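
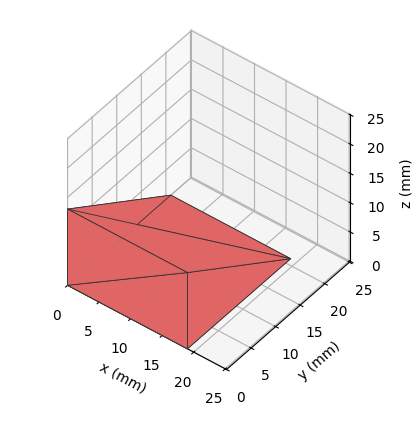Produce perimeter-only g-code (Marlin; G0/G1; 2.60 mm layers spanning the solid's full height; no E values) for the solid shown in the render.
Reading the render: the shape is a wedge (ramp): 19 × 21 mm base, rising to 13 mm along the y=0 edge and sloping linearly to z=0 at y=21 (dimensions read to the nearest mm from the axis ticks). For the g-code, the solid's height is divided into equal slices at the stated Δz and each level perimeter traced with G1 moves after a G0 lift.

; perimeter-only toolpath
G21 ; units = mm
G90 ; absolute positioning
G28 ; home
; layer 1
G0 Z2.60
G0 X0.00 Y0.00
G1 X19.00 Y0.00
G1 X19.00 Y16.80
G1 X0.00 Y16.80
G1 X0.00 Y0.00
; layer 2
G0 Z5.20
G0 X0.00 Y0.00
G1 X19.00 Y0.00
G1 X19.00 Y12.60
G1 X0.00 Y12.60
G1 X0.00 Y0.00
; layer 3
G0 Z7.80
G0 X0.00 Y0.00
G1 X19.00 Y0.00
G1 X19.00 Y8.40
G1 X0.00 Y8.40
G1 X0.00 Y0.00
; layer 4
G0 Z10.40
G0 X0.00 Y0.00
G1 X19.00 Y0.00
G1 X19.00 Y4.20
G1 X0.00 Y4.20
G1 X0.00 Y0.00
M2 ; end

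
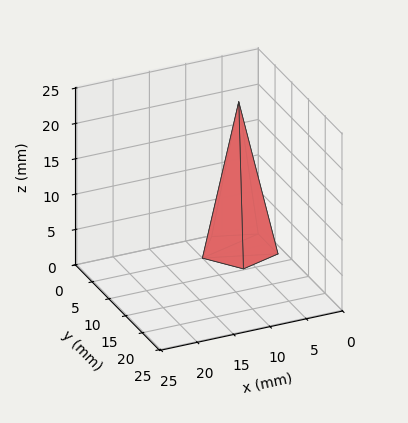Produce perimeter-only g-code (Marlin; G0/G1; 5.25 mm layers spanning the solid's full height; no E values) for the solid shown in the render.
Reading the render: the shape is a regular 5-sided pyramid, base circumscribed radius ≈ 5 mm, apex at z ≈ 21 mm (dimensions read to the nearest mm from the axis ticks). For the g-code, the solid's height is divided into equal slices at the stated Δz and each level perimeter traced with G1 moves after a G0 lift.

; perimeter-only toolpath
G21 ; units = mm
G90 ; absolute positioning
G28 ; home
; layer 1
G0 Z5.25
G0 X8.75 Y5.00
G1 X6.16 Y8.57
G1 X1.96 Y7.21
G1 X1.96 Y2.79
G1 X6.16 Y1.43
G1 X8.75 Y5.00
; layer 2
G0 Z10.50
G0 X7.50 Y5.00
G1 X5.78 Y7.38
G1 X2.98 Y6.47
G1 X2.98 Y3.53
G1 X5.78 Y2.62
G1 X7.50 Y5.00
; layer 3
G0 Z15.75
G0 X6.25 Y5.00
G1 X5.39 Y6.19
G1 X3.99 Y5.74
G1 X3.99 Y4.26
G1 X5.39 Y3.81
G1 X6.25 Y5.00
M2 ; end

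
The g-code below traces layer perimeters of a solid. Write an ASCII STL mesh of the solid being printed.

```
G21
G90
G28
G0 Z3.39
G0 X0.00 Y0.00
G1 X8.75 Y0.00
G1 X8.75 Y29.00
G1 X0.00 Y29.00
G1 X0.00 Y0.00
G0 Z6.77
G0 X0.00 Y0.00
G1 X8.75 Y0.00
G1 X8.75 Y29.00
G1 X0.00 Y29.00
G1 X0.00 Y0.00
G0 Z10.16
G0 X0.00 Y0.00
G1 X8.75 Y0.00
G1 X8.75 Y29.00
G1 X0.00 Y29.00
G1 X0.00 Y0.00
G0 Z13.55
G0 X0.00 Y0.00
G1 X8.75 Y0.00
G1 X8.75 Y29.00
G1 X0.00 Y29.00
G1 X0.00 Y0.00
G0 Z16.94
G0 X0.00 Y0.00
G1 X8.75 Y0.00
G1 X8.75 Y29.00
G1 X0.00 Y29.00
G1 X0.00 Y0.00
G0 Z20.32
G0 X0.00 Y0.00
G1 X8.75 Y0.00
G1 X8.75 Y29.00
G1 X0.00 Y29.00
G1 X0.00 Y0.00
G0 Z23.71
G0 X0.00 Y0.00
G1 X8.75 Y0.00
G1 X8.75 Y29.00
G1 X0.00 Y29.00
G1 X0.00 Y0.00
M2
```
solid part
  facet normal 0.0000 0.0000 -1.0000
    outer loop
      vertex 8.75 29.00 0.00
      vertex 8.75 0.00 0.00
      vertex 0.00 0.00 0.00
    endloop
  endfacet
  facet normal 0.0000 0.0000 -1.0000
    outer loop
      vertex 0.00 29.00 0.00
      vertex 8.75 29.00 0.00
      vertex 0.00 0.00 0.00
    endloop
  endfacet
  facet normal 0.0000 0.0000 1.0000
    outer loop
      vertex 0.00 0.00 23.71
      vertex 8.75 0.00 23.71
      vertex 8.75 29.00 23.71
    endloop
  endfacet
  facet normal 0.0000 0.0000 1.0000
    outer loop
      vertex 0.00 0.00 23.71
      vertex 8.75 29.00 23.71
      vertex 0.00 29.00 23.71
    endloop
  endfacet
  facet normal 0.0000 -1.0000 0.0000
    outer loop
      vertex 0.00 0.00 0.00
      vertex 8.75 0.00 0.00
      vertex 8.75 0.00 23.71
    endloop
  endfacet
  facet normal 0.0000 -1.0000 0.0000
    outer loop
      vertex 0.00 0.00 0.00
      vertex 8.75 0.00 23.71
      vertex 0.00 0.00 23.71
    endloop
  endfacet
  facet normal 0.0000 1.0000 0.0000
    outer loop
      vertex 8.75 29.00 23.71
      vertex 8.75 29.00 0.00
      vertex 0.00 29.00 0.00
    endloop
  endfacet
  facet normal 0.0000 1.0000 0.0000
    outer loop
      vertex 0.00 29.00 23.71
      vertex 8.75 29.00 23.71
      vertex 0.00 29.00 0.00
    endloop
  endfacet
  facet normal -1.0000 0.0000 0.0000
    outer loop
      vertex 0.00 29.00 23.71
      vertex 0.00 29.00 0.00
      vertex 0.00 0.00 0.00
    endloop
  endfacet
  facet normal -1.0000 0.0000 0.0000
    outer loop
      vertex 0.00 0.00 23.71
      vertex 0.00 29.00 23.71
      vertex 0.00 0.00 0.00
    endloop
  endfacet
  facet normal 1.0000 0.0000 0.0000
    outer loop
      vertex 8.75 0.00 0.00
      vertex 8.75 29.00 0.00
      vertex 8.75 29.00 23.71
    endloop
  endfacet
  facet normal 1.0000 0.0000 0.0000
    outer loop
      vertex 8.75 0.00 0.00
      vertex 8.75 29.00 23.71
      vertex 8.75 0.00 23.71
    endloop
  endfacet
endsolid part

The G0 Z moves step by Δz≈3.39 mm. Every layer's G1 loop is the same polygon, so the solid is a straight extrusion of it from z=0 to z≈23.7. Closing with flat bottom and top caps and triangulating gives 12 facets — a rectangular box, roughly 8.75 × 29 mm footprint and 23.7 mm tall.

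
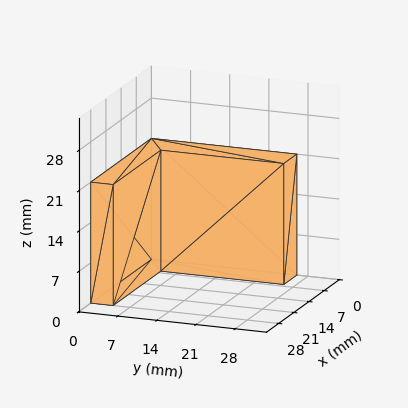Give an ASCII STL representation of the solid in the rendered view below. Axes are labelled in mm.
Reading the render: the shape is an L-shaped prism: outer 28 × 26 mm, arm thicknesses ≈ 4 mm (horizontal) and 6 mm (vertical), extruded 21 mm in z (dimensions read to the nearest mm from the axis ticks). For the STL, each face is triangulated and given an outward normal.

solid part
  facet normal 0.0000 0.0000 -1.0000
    outer loop
      vertex 28.0 4.0 0.0
      vertex 28.0 0.0 0.0
      vertex 0.0 0.0 0.0
    endloop
  endfacet
  facet normal 0.0000 0.0000 -1.0000
    outer loop
      vertex 6.0 4.0 0.0
      vertex 28.0 4.0 0.0
      vertex 0.0 0.0 0.0
    endloop
  endfacet
  facet normal 0.0000 0.0000 -1.0000
    outer loop
      vertex 6.0 26.0 0.0
      vertex 6.0 4.0 0.0
      vertex 0.0 0.0 0.0
    endloop
  endfacet
  facet normal 0.0000 0.0000 -1.0000
    outer loop
      vertex 0.0 26.0 0.0
      vertex 6.0 26.0 0.0
      vertex 0.0 0.0 0.0
    endloop
  endfacet
  facet normal 0.0000 0.0000 1.0000
    outer loop
      vertex 0.0 0.0 21.0
      vertex 28.0 0.0 21.0
      vertex 28.0 4.0 21.0
    endloop
  endfacet
  facet normal 0.0000 0.0000 1.0000
    outer loop
      vertex 0.0 0.0 21.0
      vertex 28.0 4.0 21.0
      vertex 6.0 4.0 21.0
    endloop
  endfacet
  facet normal 0.0000 0.0000 1.0000
    outer loop
      vertex 0.0 0.0 21.0
      vertex 6.0 4.0 21.0
      vertex 6.0 26.0 21.0
    endloop
  endfacet
  facet normal 0.0000 0.0000 1.0000
    outer loop
      vertex 0.0 0.0 21.0
      vertex 6.0 26.0 21.0
      vertex 0.0 26.0 21.0
    endloop
  endfacet
  facet normal 0.0000 -1.0000 0.0000
    outer loop
      vertex 0.0 0.0 0.0
      vertex 28.0 0.0 0.0
      vertex 28.0 0.0 21.0
    endloop
  endfacet
  facet normal 0.0000 -1.0000 0.0000
    outer loop
      vertex 0.0 0.0 0.0
      vertex 28.0 0.0 21.0
      vertex 0.0 0.0 21.0
    endloop
  endfacet
  facet normal 1.0000 0.0000 0.0000
    outer loop
      vertex 28.0 0.0 0.0
      vertex 28.0 4.0 0.0
      vertex 28.0 4.0 21.0
    endloop
  endfacet
  facet normal 1.0000 0.0000 0.0000
    outer loop
      vertex 28.0 0.0 0.0
      vertex 28.0 4.0 21.0
      vertex 28.0 0.0 21.0
    endloop
  endfacet
  facet normal 0.0000 1.0000 0.0000
    outer loop
      vertex 28.0 4.0 0.0
      vertex 6.0 4.0 0.0
      vertex 6.0 4.0 21.0
    endloop
  endfacet
  facet normal 0.0000 1.0000 0.0000
    outer loop
      vertex 28.0 4.0 0.0
      vertex 6.0 4.0 21.0
      vertex 28.0 4.0 21.0
    endloop
  endfacet
  facet normal 1.0000 0.0000 0.0000
    outer loop
      vertex 6.0 4.0 0.0
      vertex 6.0 26.0 0.0
      vertex 6.0 26.0 21.0
    endloop
  endfacet
  facet normal 1.0000 0.0000 0.0000
    outer loop
      vertex 6.0 4.0 0.0
      vertex 6.0 26.0 21.0
      vertex 6.0 4.0 21.0
    endloop
  endfacet
  facet normal 0.0000 1.0000 0.0000
    outer loop
      vertex 6.0 26.0 0.0
      vertex 0.0 26.0 0.0
      vertex 0.0 26.0 21.0
    endloop
  endfacet
  facet normal 0.0000 1.0000 0.0000
    outer loop
      vertex 6.0 26.0 0.0
      vertex 0.0 26.0 21.0
      vertex 6.0 26.0 21.0
    endloop
  endfacet
  facet normal -1.0000 0.0000 0.0000
    outer loop
      vertex 0.0 26.0 0.0
      vertex 0.0 0.0 0.0
      vertex 0.0 0.0 21.0
    endloop
  endfacet
  facet normal -1.0000 0.0000 0.0000
    outer loop
      vertex 0.0 26.0 0.0
      vertex 0.0 0.0 21.0
      vertex 0.0 26.0 21.0
    endloop
  endfacet
endsolid part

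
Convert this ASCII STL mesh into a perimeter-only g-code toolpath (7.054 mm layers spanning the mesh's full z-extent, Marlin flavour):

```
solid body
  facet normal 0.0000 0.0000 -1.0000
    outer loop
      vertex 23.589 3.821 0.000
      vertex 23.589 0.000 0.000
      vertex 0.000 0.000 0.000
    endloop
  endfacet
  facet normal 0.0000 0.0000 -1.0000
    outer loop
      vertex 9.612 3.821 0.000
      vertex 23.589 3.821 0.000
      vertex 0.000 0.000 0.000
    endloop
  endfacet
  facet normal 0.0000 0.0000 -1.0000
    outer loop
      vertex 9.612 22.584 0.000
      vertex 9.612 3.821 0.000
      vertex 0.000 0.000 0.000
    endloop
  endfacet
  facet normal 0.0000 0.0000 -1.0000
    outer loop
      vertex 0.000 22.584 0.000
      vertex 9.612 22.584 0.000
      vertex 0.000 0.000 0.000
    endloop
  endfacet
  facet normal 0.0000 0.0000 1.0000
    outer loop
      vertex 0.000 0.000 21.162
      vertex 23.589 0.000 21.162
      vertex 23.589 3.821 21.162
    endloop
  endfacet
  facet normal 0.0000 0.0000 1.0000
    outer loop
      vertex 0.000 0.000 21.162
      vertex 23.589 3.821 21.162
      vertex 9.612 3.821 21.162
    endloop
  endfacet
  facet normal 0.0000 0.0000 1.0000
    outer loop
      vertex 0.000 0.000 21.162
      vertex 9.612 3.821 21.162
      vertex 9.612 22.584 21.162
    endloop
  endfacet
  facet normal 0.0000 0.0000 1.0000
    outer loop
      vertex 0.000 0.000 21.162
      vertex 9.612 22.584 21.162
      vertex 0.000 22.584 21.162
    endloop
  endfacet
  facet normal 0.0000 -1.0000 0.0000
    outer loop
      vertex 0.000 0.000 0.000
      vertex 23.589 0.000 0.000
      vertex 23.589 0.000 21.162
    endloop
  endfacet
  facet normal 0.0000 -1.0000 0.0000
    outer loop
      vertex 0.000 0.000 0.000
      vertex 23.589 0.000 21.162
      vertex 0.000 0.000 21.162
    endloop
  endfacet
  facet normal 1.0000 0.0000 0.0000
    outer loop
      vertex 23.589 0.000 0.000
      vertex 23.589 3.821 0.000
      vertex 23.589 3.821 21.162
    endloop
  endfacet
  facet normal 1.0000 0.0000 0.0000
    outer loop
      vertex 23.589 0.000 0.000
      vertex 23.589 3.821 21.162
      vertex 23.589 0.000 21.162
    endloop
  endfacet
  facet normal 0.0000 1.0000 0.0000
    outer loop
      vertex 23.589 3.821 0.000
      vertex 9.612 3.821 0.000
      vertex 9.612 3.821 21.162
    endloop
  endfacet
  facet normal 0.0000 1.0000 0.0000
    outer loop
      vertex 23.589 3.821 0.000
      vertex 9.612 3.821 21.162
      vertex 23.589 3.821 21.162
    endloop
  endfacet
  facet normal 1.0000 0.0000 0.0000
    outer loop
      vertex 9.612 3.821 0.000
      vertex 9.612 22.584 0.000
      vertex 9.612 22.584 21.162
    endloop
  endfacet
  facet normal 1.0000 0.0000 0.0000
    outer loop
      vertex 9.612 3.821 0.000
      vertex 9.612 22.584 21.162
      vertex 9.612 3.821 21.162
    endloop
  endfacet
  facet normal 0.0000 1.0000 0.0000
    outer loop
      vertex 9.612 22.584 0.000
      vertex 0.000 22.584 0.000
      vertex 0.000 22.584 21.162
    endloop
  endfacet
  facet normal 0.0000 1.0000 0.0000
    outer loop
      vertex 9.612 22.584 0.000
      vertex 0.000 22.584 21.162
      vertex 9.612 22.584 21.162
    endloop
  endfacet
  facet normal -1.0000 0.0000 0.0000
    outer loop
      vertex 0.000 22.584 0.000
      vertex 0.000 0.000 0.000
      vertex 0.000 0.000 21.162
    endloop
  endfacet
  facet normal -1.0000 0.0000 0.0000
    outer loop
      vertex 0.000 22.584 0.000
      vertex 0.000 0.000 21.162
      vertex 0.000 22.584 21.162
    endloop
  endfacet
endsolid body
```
; perimeter-only toolpath
G21 ; units = mm
G90 ; absolute positioning
G28 ; home
; layer 1
G0 Z7.054
G0 X0.000 Y0.000
G1 X23.589 Y0.000
G1 X23.589 Y3.821
G1 X9.612 Y3.821
G1 X9.612 Y22.584
G1 X0.000 Y22.584
G1 X0.000 Y0.000
; layer 2
G0 Z14.108
G0 X0.000 Y0.000
G1 X23.589 Y0.000
G1 X23.589 Y3.821
G1 X9.612 Y3.821
G1 X9.612 Y22.584
G1 X0.000 Y22.584
G1 X0.000 Y0.000
; layer 3
G0 Z21.162
G0 X0.000 Y0.000
G1 X23.589 Y0.000
G1 X23.589 Y3.821
G1 X9.612 Y3.821
G1 X9.612 Y22.584
G1 X0.000 Y22.584
G1 X0.000 Y0.000
M2 ; end

The solid is an L-shaped prism: outer 23.6 × 22.6 mm, arm thicknesses ≈ 3.82 mm (horizontal) and 9.61 mm (vertical), extruded 21.2 mm in z. Slicing at Δz = 7.054 mm — 3 equal slices spanning the solid's height, so layer i sits at z = i·h/3 — gives 3 non-empty perimeters. Each is a 6-segment closed polygon; G0 lifts to the layer z and rapids to the start vertex, then G1 traces the edges.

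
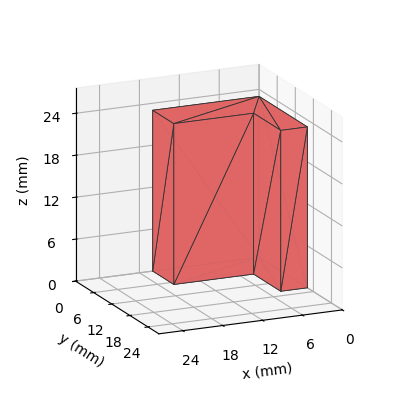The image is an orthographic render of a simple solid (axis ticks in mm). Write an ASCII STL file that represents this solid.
Reading the render: the shape is an L-shaped prism: outer 16 × 16 mm, arm thicknesses ≈ 7 mm (horizontal) and 4 mm (vertical), extruded 23 mm in z (dimensions read to the nearest mm from the axis ticks). For the STL, each face is triangulated and given an outward normal.

solid part
  facet normal 0.0000 0.0000 -1.0000
    outer loop
      vertex 16.000 7.000 0.000
      vertex 16.000 0.000 0.000
      vertex 0.000 0.000 0.000
    endloop
  endfacet
  facet normal 0.0000 0.0000 -1.0000
    outer loop
      vertex 4.000 7.000 0.000
      vertex 16.000 7.000 0.000
      vertex 0.000 0.000 0.000
    endloop
  endfacet
  facet normal 0.0000 0.0000 -1.0000
    outer loop
      vertex 4.000 16.000 0.000
      vertex 4.000 7.000 0.000
      vertex 0.000 0.000 0.000
    endloop
  endfacet
  facet normal 0.0000 0.0000 -1.0000
    outer loop
      vertex 0.000 16.000 0.000
      vertex 4.000 16.000 0.000
      vertex 0.000 0.000 0.000
    endloop
  endfacet
  facet normal 0.0000 0.0000 1.0000
    outer loop
      vertex 0.000 0.000 23.000
      vertex 16.000 0.000 23.000
      vertex 16.000 7.000 23.000
    endloop
  endfacet
  facet normal 0.0000 0.0000 1.0000
    outer loop
      vertex 0.000 0.000 23.000
      vertex 16.000 7.000 23.000
      vertex 4.000 7.000 23.000
    endloop
  endfacet
  facet normal 0.0000 0.0000 1.0000
    outer loop
      vertex 0.000 0.000 23.000
      vertex 4.000 7.000 23.000
      vertex 4.000 16.000 23.000
    endloop
  endfacet
  facet normal 0.0000 0.0000 1.0000
    outer loop
      vertex 0.000 0.000 23.000
      vertex 4.000 16.000 23.000
      vertex 0.000 16.000 23.000
    endloop
  endfacet
  facet normal 0.0000 -1.0000 0.0000
    outer loop
      vertex 0.000 0.000 0.000
      vertex 16.000 0.000 0.000
      vertex 16.000 0.000 23.000
    endloop
  endfacet
  facet normal 0.0000 -1.0000 0.0000
    outer loop
      vertex 0.000 0.000 0.000
      vertex 16.000 0.000 23.000
      vertex 0.000 0.000 23.000
    endloop
  endfacet
  facet normal 1.0000 0.0000 0.0000
    outer loop
      vertex 16.000 0.000 0.000
      vertex 16.000 7.000 0.000
      vertex 16.000 7.000 23.000
    endloop
  endfacet
  facet normal 1.0000 0.0000 0.0000
    outer loop
      vertex 16.000 0.000 0.000
      vertex 16.000 7.000 23.000
      vertex 16.000 0.000 23.000
    endloop
  endfacet
  facet normal 0.0000 1.0000 0.0000
    outer loop
      vertex 16.000 7.000 0.000
      vertex 4.000 7.000 0.000
      vertex 4.000 7.000 23.000
    endloop
  endfacet
  facet normal 0.0000 1.0000 0.0000
    outer loop
      vertex 16.000 7.000 0.000
      vertex 4.000 7.000 23.000
      vertex 16.000 7.000 23.000
    endloop
  endfacet
  facet normal 1.0000 0.0000 0.0000
    outer loop
      vertex 4.000 7.000 0.000
      vertex 4.000 16.000 0.000
      vertex 4.000 16.000 23.000
    endloop
  endfacet
  facet normal 1.0000 0.0000 0.0000
    outer loop
      vertex 4.000 7.000 0.000
      vertex 4.000 16.000 23.000
      vertex 4.000 7.000 23.000
    endloop
  endfacet
  facet normal 0.0000 1.0000 0.0000
    outer loop
      vertex 4.000 16.000 0.000
      vertex 0.000 16.000 0.000
      vertex 0.000 16.000 23.000
    endloop
  endfacet
  facet normal 0.0000 1.0000 0.0000
    outer loop
      vertex 4.000 16.000 0.000
      vertex 0.000 16.000 23.000
      vertex 4.000 16.000 23.000
    endloop
  endfacet
  facet normal -1.0000 0.0000 0.0000
    outer loop
      vertex 0.000 16.000 0.000
      vertex 0.000 0.000 0.000
      vertex 0.000 0.000 23.000
    endloop
  endfacet
  facet normal -1.0000 0.0000 0.0000
    outer loop
      vertex 0.000 16.000 0.000
      vertex 0.000 0.000 23.000
      vertex 0.000 16.000 23.000
    endloop
  endfacet
endsolid part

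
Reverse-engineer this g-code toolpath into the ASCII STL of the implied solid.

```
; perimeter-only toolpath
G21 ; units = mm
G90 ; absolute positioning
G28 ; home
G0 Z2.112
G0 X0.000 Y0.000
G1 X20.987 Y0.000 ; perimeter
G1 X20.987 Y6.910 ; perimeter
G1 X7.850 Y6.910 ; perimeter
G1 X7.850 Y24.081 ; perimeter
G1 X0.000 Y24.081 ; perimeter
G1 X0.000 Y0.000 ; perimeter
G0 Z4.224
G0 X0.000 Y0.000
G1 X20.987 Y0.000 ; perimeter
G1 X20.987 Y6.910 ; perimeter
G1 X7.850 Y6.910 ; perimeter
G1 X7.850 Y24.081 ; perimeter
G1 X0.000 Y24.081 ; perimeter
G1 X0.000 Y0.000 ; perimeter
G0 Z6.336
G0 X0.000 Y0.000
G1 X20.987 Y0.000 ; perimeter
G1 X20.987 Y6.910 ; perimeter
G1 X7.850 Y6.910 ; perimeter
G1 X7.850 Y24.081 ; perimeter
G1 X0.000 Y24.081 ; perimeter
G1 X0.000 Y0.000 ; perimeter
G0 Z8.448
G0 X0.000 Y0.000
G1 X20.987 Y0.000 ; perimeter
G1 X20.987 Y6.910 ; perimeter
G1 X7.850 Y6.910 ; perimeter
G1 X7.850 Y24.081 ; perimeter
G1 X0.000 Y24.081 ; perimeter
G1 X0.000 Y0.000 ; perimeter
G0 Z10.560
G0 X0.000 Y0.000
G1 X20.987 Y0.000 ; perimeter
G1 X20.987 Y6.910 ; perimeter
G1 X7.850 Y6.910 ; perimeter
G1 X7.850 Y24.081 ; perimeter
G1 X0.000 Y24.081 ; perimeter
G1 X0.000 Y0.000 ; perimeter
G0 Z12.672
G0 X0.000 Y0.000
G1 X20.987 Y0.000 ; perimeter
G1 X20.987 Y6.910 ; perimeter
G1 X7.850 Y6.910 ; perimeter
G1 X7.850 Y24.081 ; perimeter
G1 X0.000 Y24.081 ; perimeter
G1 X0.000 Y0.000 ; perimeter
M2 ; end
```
solid part
  facet normal 0.0000 0.0000 -1.0000
    outer loop
      vertex 20.987 6.910 0.000
      vertex 20.987 0.000 0.000
      vertex 0.000 0.000 0.000
    endloop
  endfacet
  facet normal 0.0000 0.0000 -1.0000
    outer loop
      vertex 7.850 6.910 0.000
      vertex 20.987 6.910 0.000
      vertex 0.000 0.000 0.000
    endloop
  endfacet
  facet normal 0.0000 0.0000 -1.0000
    outer loop
      vertex 7.850 24.081 0.000
      vertex 7.850 6.910 0.000
      vertex 0.000 0.000 0.000
    endloop
  endfacet
  facet normal 0.0000 0.0000 -1.0000
    outer loop
      vertex 0.000 24.081 0.000
      vertex 7.850 24.081 0.000
      vertex 0.000 0.000 0.000
    endloop
  endfacet
  facet normal 0.0000 0.0000 1.0000
    outer loop
      vertex 0.000 0.000 12.672
      vertex 20.987 0.000 12.672
      vertex 20.987 6.910 12.672
    endloop
  endfacet
  facet normal 0.0000 0.0000 1.0000
    outer loop
      vertex 0.000 0.000 12.672
      vertex 20.987 6.910 12.672
      vertex 7.850 6.910 12.672
    endloop
  endfacet
  facet normal 0.0000 0.0000 1.0000
    outer loop
      vertex 0.000 0.000 12.672
      vertex 7.850 6.910 12.672
      vertex 7.850 24.081 12.672
    endloop
  endfacet
  facet normal 0.0000 0.0000 1.0000
    outer loop
      vertex 0.000 0.000 12.672
      vertex 7.850 24.081 12.672
      vertex 0.000 24.081 12.672
    endloop
  endfacet
  facet normal 0.0000 -1.0000 0.0000
    outer loop
      vertex 0.000 0.000 0.000
      vertex 20.987 0.000 0.000
      vertex 20.987 0.000 12.672
    endloop
  endfacet
  facet normal 0.0000 -1.0000 0.0000
    outer loop
      vertex 0.000 0.000 0.000
      vertex 20.987 0.000 12.672
      vertex 0.000 0.000 12.672
    endloop
  endfacet
  facet normal 1.0000 0.0000 0.0000
    outer loop
      vertex 20.987 0.000 0.000
      vertex 20.987 6.910 0.000
      vertex 20.987 6.910 12.672
    endloop
  endfacet
  facet normal 1.0000 0.0000 0.0000
    outer loop
      vertex 20.987 0.000 0.000
      vertex 20.987 6.910 12.672
      vertex 20.987 0.000 12.672
    endloop
  endfacet
  facet normal 0.0000 1.0000 0.0000
    outer loop
      vertex 20.987 6.910 0.000
      vertex 7.850 6.910 0.000
      vertex 7.850 6.910 12.672
    endloop
  endfacet
  facet normal 0.0000 1.0000 0.0000
    outer loop
      vertex 20.987 6.910 0.000
      vertex 7.850 6.910 12.672
      vertex 20.987 6.910 12.672
    endloop
  endfacet
  facet normal 1.0000 0.0000 0.0000
    outer loop
      vertex 7.850 6.910 0.000
      vertex 7.850 24.081 0.000
      vertex 7.850 24.081 12.672
    endloop
  endfacet
  facet normal 1.0000 0.0000 0.0000
    outer loop
      vertex 7.850 6.910 0.000
      vertex 7.850 24.081 12.672
      vertex 7.850 6.910 12.672
    endloop
  endfacet
  facet normal 0.0000 1.0000 0.0000
    outer loop
      vertex 7.850 24.081 0.000
      vertex 0.000 24.081 0.000
      vertex 0.000 24.081 12.672
    endloop
  endfacet
  facet normal 0.0000 1.0000 0.0000
    outer loop
      vertex 7.850 24.081 0.000
      vertex 0.000 24.081 12.672
      vertex 7.850 24.081 12.672
    endloop
  endfacet
  facet normal -1.0000 0.0000 0.0000
    outer loop
      vertex 0.000 24.081 0.000
      vertex 0.000 0.000 0.000
      vertex 0.000 0.000 12.672
    endloop
  endfacet
  facet normal -1.0000 0.0000 0.0000
    outer loop
      vertex 0.000 24.081 0.000
      vertex 0.000 0.000 12.672
      vertex 0.000 24.081 12.672
    endloop
  endfacet
endsolid part

The G0 Z moves step by Δz≈2.112 mm. Every layer's G1 loop is the same polygon, so the solid is a straight extrusion of it from z=0 to z≈12.7. Closing with flat bottom and top caps and triangulating gives 20 facets — an L-shaped prism: outer 21 × 24.1 mm, arm thicknesses ≈ 6.91 mm (horizontal) and 7.85 mm (vertical), extruded 12.7 mm in z.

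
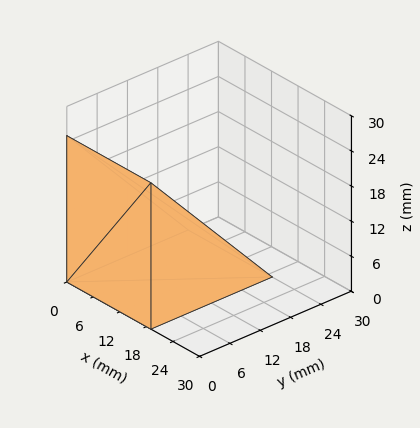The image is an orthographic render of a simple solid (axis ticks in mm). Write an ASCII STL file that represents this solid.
Reading the render: the shape is a wedge (ramp): 19 × 24 mm base, rising to 25 mm along the y=0 edge and sloping linearly to z=0 at y=24 (dimensions read to the nearest mm from the axis ticks). For the STL, each face is triangulated and given an outward normal.

solid part
  facet normal 0.0000 0.0000 -1.0000
    outer loop
      vertex 19.0 24.0 0.0
      vertex 19.0 0.0 0.0
      vertex 0.0 0.0 0.0
    endloop
  endfacet
  facet normal 0.0000 0.0000 -1.0000
    outer loop
      vertex 0.0 24.0 0.0
      vertex 19.0 24.0 0.0
      vertex 0.0 0.0 0.0
    endloop
  endfacet
  facet normal 0.0000 -1.0000 0.0000
    outer loop
      vertex 0.0 0.0 0.0
      vertex 19.0 0.0 0.0
      vertex 19.0 0.0 25.0
    endloop
  endfacet
  facet normal 0.0000 -1.0000 0.0000
    outer loop
      vertex 0.0 0.0 0.0
      vertex 19.0 0.0 25.0
      vertex 0.0 0.0 25.0
    endloop
  endfacet
  facet normal 0.0000 0.7214 0.6925
    outer loop
      vertex 0.0 0.0 25.0
      vertex 19.0 0.0 25.0
      vertex 19.0 24.0 0.0
    endloop
  endfacet
  facet normal 0.0000 0.7214 0.6925
    outer loop
      vertex 0.0 0.0 25.0
      vertex 19.0 24.0 0.0
      vertex 0.0 24.0 0.0
    endloop
  endfacet
  facet normal -1.0000 0.0000 0.0000
    outer loop
      vertex 0.0 0.0 25.0
      vertex 0.0 24.0 0.0
      vertex 0.0 0.0 0.0
    endloop
  endfacet
  facet normal 1.0000 0.0000 0.0000
    outer loop
      vertex 19.0 0.0 0.0
      vertex 19.0 24.0 0.0
      vertex 19.0 0.0 25.0
    endloop
  endfacet
endsolid part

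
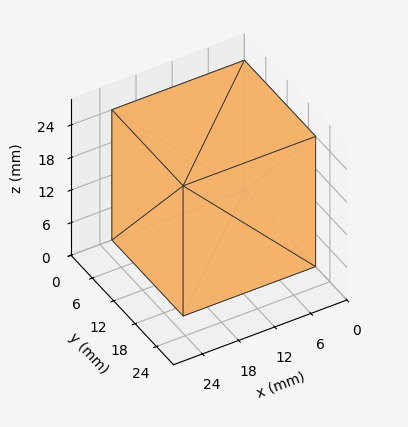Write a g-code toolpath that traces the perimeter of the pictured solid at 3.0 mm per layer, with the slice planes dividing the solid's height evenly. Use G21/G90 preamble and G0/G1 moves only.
Reading the render: the shape is a rectangular box, roughly 22 × 20 mm footprint and 24 mm tall (dimensions read to the nearest mm from the axis ticks). For the g-code, the solid's height is divided into equal slices at the stated Δz and each level perimeter traced with G1 moves after a G0 lift.

; perimeter-only toolpath
G21 ; units = mm
G90 ; absolute positioning
G28 ; home
; layer 1
G0 Z3.0
G0 X0.0 Y0.0
G1 X22.0 Y0.0
G1 X22.0 Y20.0
G1 X0.0 Y20.0
G1 X0.0 Y0.0
; layer 2
G0 Z6.0
G0 X0.0 Y0.0
G1 X22.0 Y0.0
G1 X22.0 Y20.0
G1 X0.0 Y20.0
G1 X0.0 Y0.0
; layer 3
G0 Z9.0
G0 X0.0 Y0.0
G1 X22.0 Y0.0
G1 X22.0 Y20.0
G1 X0.0 Y20.0
G1 X0.0 Y0.0
; layer 4
G0 Z12.0
G0 X0.0 Y0.0
G1 X22.0 Y0.0
G1 X22.0 Y20.0
G1 X0.0 Y20.0
G1 X0.0 Y0.0
; layer 5
G0 Z15.0
G0 X0.0 Y0.0
G1 X22.0 Y0.0
G1 X22.0 Y20.0
G1 X0.0 Y20.0
G1 X0.0 Y0.0
; layer 6
G0 Z18.0
G0 X0.0 Y0.0
G1 X22.0 Y0.0
G1 X22.0 Y20.0
G1 X0.0 Y20.0
G1 X0.0 Y0.0
; layer 7
G0 Z21.0
G0 X0.0 Y0.0
G1 X22.0 Y0.0
G1 X22.0 Y20.0
G1 X0.0 Y20.0
G1 X0.0 Y0.0
; layer 8
G0 Z24.0
G0 X0.0 Y0.0
G1 X22.0 Y0.0
G1 X22.0 Y20.0
G1 X0.0 Y20.0
G1 X0.0 Y0.0
M2 ; end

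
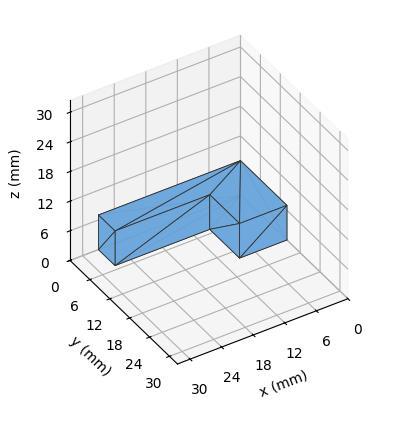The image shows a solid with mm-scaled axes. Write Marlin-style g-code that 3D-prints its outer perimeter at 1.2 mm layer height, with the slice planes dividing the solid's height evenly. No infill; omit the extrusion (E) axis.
Reading the render: the shape is an L-shaped prism: outer 27 × 14 mm, arm thicknesses ≈ 5 mm (horizontal) and 9 mm (vertical), extruded 7 mm in z (dimensions read to the nearest mm from the axis ticks). For the g-code, the solid's height is divided into equal slices at the stated Δz and each level perimeter traced with G1 moves after a G0 lift.

; perimeter-only toolpath
G21 ; units = mm
G90 ; absolute positioning
G28 ; home
; layer 1
G0 Z1.2
G0 X0.0 Y0.0
G1 X27.0 Y0.0
G1 X27.0 Y5.0
G1 X9.0 Y5.0
G1 X9.0 Y14.0
G1 X0.0 Y14.0
G1 X0.0 Y0.0
; layer 2
G0 Z2.3
G0 X0.0 Y0.0
G1 X27.0 Y0.0
G1 X27.0 Y5.0
G1 X9.0 Y5.0
G1 X9.0 Y14.0
G1 X0.0 Y14.0
G1 X0.0 Y0.0
; layer 3
G0 Z3.5
G0 X0.0 Y0.0
G1 X27.0 Y0.0
G1 X27.0 Y5.0
G1 X9.0 Y5.0
G1 X9.0 Y14.0
G1 X0.0 Y14.0
G1 X0.0 Y0.0
; layer 4
G0 Z4.7
G0 X0.0 Y0.0
G1 X27.0 Y0.0
G1 X27.0 Y5.0
G1 X9.0 Y5.0
G1 X9.0 Y14.0
G1 X0.0 Y14.0
G1 X0.0 Y0.0
; layer 5
G0 Z5.8
G0 X0.0 Y0.0
G1 X27.0 Y0.0
G1 X27.0 Y5.0
G1 X9.0 Y5.0
G1 X9.0 Y14.0
G1 X0.0 Y14.0
G1 X0.0 Y0.0
; layer 6
G0 Z7.0
G0 X0.0 Y0.0
G1 X27.0 Y0.0
G1 X27.0 Y5.0
G1 X9.0 Y5.0
G1 X9.0 Y14.0
G1 X0.0 Y14.0
G1 X0.0 Y0.0
M2 ; end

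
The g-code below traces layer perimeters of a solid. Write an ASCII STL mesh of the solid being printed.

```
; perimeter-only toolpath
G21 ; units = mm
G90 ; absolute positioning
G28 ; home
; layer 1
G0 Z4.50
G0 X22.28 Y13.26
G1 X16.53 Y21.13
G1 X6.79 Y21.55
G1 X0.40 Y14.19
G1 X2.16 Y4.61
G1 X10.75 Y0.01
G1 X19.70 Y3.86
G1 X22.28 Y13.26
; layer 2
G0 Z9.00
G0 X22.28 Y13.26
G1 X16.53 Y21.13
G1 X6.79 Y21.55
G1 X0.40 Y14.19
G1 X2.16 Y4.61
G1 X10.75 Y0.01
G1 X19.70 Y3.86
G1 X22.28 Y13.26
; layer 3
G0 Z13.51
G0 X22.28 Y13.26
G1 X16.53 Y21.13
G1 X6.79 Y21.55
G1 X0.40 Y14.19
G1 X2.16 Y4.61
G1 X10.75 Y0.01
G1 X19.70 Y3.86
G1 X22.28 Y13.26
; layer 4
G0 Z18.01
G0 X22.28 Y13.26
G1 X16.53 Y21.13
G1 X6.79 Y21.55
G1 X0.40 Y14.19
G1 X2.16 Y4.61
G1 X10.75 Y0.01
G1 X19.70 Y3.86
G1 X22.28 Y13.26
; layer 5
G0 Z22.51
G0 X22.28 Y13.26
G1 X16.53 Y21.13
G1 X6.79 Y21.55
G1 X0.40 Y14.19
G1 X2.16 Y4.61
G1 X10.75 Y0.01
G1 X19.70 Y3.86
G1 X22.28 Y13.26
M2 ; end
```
solid part
  facet normal 0.0000 0.0000 -1.0000
    outer loop
      vertex 6.79 21.55 0.00
      vertex 16.53 21.13 0.00
      vertex 22.28 13.26 0.00
    endloop
  endfacet
  facet normal 0.0000 0.0000 -1.0000
    outer loop
      vertex 0.40 14.19 0.00
      vertex 6.79 21.55 0.00
      vertex 22.28 13.26 0.00
    endloop
  endfacet
  facet normal 0.0000 0.0000 -1.0000
    outer loop
      vertex 2.16 4.61 0.00
      vertex 0.40 14.19 0.00
      vertex 22.28 13.26 0.00
    endloop
  endfacet
  facet normal 0.0000 0.0000 -1.0000
    outer loop
      vertex 10.75 0.01 0.00
      vertex 2.16 4.61 0.00
      vertex 22.28 13.26 0.00
    endloop
  endfacet
  facet normal 0.0000 0.0000 -1.0000
    outer loop
      vertex 19.70 3.86 0.00
      vertex 10.75 0.01 0.00
      vertex 22.28 13.26 0.00
    endloop
  endfacet
  facet normal 0.0000 0.0000 1.0000
    outer loop
      vertex 22.28 13.26 22.51
      vertex 16.53 21.13 22.51
      vertex 6.79 21.55 22.51
    endloop
  endfacet
  facet normal 0.0000 0.0000 1.0000
    outer loop
      vertex 22.28 13.26 22.51
      vertex 6.79 21.55 22.51
      vertex 0.40 14.19 22.51
    endloop
  endfacet
  facet normal 0.0000 0.0000 1.0000
    outer loop
      vertex 22.28 13.26 22.51
      vertex 0.40 14.19 22.51
      vertex 2.16 4.61 22.51
    endloop
  endfacet
  facet normal 0.0000 0.0000 1.0000
    outer loop
      vertex 22.28 13.26 22.51
      vertex 2.16 4.61 22.51
      vertex 10.75 0.01 22.51
    endloop
  endfacet
  facet normal 0.0000 0.0000 1.0000
    outer loop
      vertex 22.28 13.26 22.51
      vertex 10.75 0.01 22.51
      vertex 19.70 3.86 22.51
    endloop
  endfacet
  facet normal 0.8074 0.5899 0.0000
    outer loop
      vertex 22.28 13.26 0.00
      vertex 16.53 21.13 0.00
      vertex 16.53 21.13 22.51
    endloop
  endfacet
  facet normal 0.8074 0.5899 0.0000
    outer loop
      vertex 22.28 13.26 0.00
      vertex 16.53 21.13 22.51
      vertex 22.28 13.26 22.51
    endloop
  endfacet
  facet normal 0.0431 0.9991 0.0000
    outer loop
      vertex 16.53 21.13 0.00
      vertex 6.79 21.55 0.00
      vertex 6.79 21.55 22.51
    endloop
  endfacet
  facet normal 0.0431 0.9991 0.0000
    outer loop
      vertex 16.53 21.13 0.00
      vertex 6.79 21.55 22.51
      vertex 16.53 21.13 22.51
    endloop
  endfacet
  facet normal -0.7551 0.6556 0.0000
    outer loop
      vertex 6.79 21.55 0.00
      vertex 0.40 14.19 0.00
      vertex 0.40 14.19 22.51
    endloop
  endfacet
  facet normal -0.7551 0.6556 0.0000
    outer loop
      vertex 6.79 21.55 0.00
      vertex 0.40 14.19 22.51
      vertex 6.79 21.55 22.51
    endloop
  endfacet
  facet normal -0.9835 -0.1807 0.0000
    outer loop
      vertex 0.40 14.19 0.00
      vertex 2.16 4.61 0.00
      vertex 2.16 4.61 22.51
    endloop
  endfacet
  facet normal -0.9835 -0.1807 0.0000
    outer loop
      vertex 0.40 14.19 0.00
      vertex 2.16 4.61 22.51
      vertex 0.40 14.19 22.51
    endloop
  endfacet
  facet normal -0.4721 -0.8816 0.0000
    outer loop
      vertex 2.16 4.61 0.00
      vertex 10.75 0.01 0.00
      vertex 10.75 0.01 22.51
    endloop
  endfacet
  facet normal -0.4721 -0.8816 0.0000
    outer loop
      vertex 2.16 4.61 0.00
      vertex 10.75 0.01 22.51
      vertex 2.16 4.61 22.51
    endloop
  endfacet
  facet normal 0.3952 -0.9186 0.0000
    outer loop
      vertex 10.75 0.01 0.00
      vertex 19.70 3.86 0.00
      vertex 19.70 3.86 22.51
    endloop
  endfacet
  facet normal 0.3952 -0.9186 0.0000
    outer loop
      vertex 10.75 0.01 0.00
      vertex 19.70 3.86 22.51
      vertex 10.75 0.01 22.51
    endloop
  endfacet
  facet normal 0.9643 -0.2647 0.0000
    outer loop
      vertex 19.70 3.86 0.00
      vertex 22.28 13.26 0.00
      vertex 22.28 13.26 22.51
    endloop
  endfacet
  facet normal 0.9643 -0.2647 0.0000
    outer loop
      vertex 19.70 3.86 0.00
      vertex 22.28 13.26 22.51
      vertex 19.70 3.86 22.51
    endloop
  endfacet
endsolid part

The G0 Z moves step by Δz≈4.50 mm. Every layer's G1 loop is the same polygon, so the solid is a straight extrusion of it from z=0 to z≈22.5. Closing with flat bottom and top caps and triangulating gives 24 facets — a regular 7-sided prism (a cylinder approximated with 7 flat sides), circumscribed radius ≈ 11.2 mm, height ≈ 22.5 mm.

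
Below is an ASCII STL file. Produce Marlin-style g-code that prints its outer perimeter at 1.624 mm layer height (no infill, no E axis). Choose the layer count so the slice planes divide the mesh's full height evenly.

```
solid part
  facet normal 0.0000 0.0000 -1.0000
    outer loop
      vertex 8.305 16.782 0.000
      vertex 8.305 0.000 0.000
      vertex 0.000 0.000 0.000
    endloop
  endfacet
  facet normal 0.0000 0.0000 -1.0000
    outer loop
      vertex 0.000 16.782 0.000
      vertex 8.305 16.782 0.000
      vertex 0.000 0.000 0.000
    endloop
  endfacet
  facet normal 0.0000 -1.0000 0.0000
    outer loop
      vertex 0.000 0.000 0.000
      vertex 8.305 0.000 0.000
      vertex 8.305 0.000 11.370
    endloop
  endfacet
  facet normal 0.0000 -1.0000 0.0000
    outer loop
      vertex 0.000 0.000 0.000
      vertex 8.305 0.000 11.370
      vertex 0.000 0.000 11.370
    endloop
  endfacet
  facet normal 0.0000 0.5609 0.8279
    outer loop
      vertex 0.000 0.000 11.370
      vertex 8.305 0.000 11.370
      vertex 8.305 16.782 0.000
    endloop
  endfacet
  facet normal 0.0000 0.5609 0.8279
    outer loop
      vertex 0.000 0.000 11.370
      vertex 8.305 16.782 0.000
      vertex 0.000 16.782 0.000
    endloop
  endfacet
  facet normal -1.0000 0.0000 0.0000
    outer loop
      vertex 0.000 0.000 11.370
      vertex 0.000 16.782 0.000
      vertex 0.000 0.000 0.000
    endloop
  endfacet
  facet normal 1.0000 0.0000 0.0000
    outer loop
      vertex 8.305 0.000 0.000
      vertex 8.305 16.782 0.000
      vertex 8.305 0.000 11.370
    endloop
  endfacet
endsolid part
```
; perimeter-only toolpath
G21 ; units = mm
G90 ; absolute positioning
G28 ; home
; layer 1
G0 Z1.624
G0 X0.000 Y0.000
G1 X8.305 Y0.000
G1 X8.305 Y14.385
G1 X0.000 Y14.385
G1 X0.000 Y0.000
; layer 2
G0 Z3.249
G0 X0.000 Y0.000
G1 X8.305 Y0.000
G1 X8.305 Y11.987
G1 X0.000 Y11.987
G1 X0.000 Y0.000
; layer 3
G0 Z4.873
G0 X0.000 Y0.000
G1 X8.305 Y0.000
G1 X8.305 Y9.590
G1 X0.000 Y9.590
G1 X0.000 Y0.000
; layer 4
G0 Z6.497
G0 X0.000 Y0.000
G1 X8.305 Y0.000
G1 X8.305 Y7.192
G1 X0.000 Y7.192
G1 X0.000 Y0.000
; layer 5
G0 Z8.121
G0 X0.000 Y0.000
G1 X8.305 Y0.000
G1 X8.305 Y4.795
G1 X0.000 Y4.795
G1 X0.000 Y0.000
; layer 6
G0 Z9.746
G0 X0.000 Y0.000
G1 X8.305 Y0.000
G1 X8.305 Y2.397
G1 X0.000 Y2.397
G1 X0.000 Y0.000
M2 ; end

The solid is a wedge (ramp): 8.3 × 16.8 mm base, rising to 11.4 mm along the y=0 edge and sloping linearly to z=0 at y=16.8. Slicing at Δz = 1.624 mm — 7 equal slices spanning the solid's height, so layer i sits at z = i·h/7 — gives 6 non-empty perimeters. Each is a 4-segment closed polygon; G0 lifts to the layer z and rapids to the start vertex, then G1 traces the edges. The cross-section shrinks linearly with z (the slice at the apex is degenerate and omitted).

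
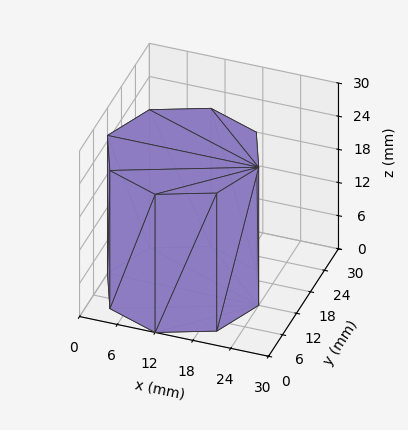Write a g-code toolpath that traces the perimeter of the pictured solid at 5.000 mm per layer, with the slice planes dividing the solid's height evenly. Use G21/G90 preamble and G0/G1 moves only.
Reading the render: the shape is a regular 8-sided prism (a cylinder approximated with 8 flat sides), circumscribed radius ≈ 12 mm, height ≈ 25 mm (dimensions read to the nearest mm from the axis ticks). For the g-code, the solid's height is divided into equal slices at the stated Δz and each level perimeter traced with G1 moves after a G0 lift.

; perimeter-only toolpath
G21 ; units = mm
G90 ; absolute positioning
G28 ; home
; layer 1
G0 Z5.000
G0 X24.000 Y12.000
G1 X20.485 Y20.485
G1 X12.000 Y24.000
G1 X3.515 Y20.485
G1 X0.000 Y12.000
G1 X3.515 Y3.515
G1 X12.000 Y0.000
G1 X20.485 Y3.515
G1 X24.000 Y12.000
; layer 2
G0 Z10.000
G0 X24.000 Y12.000
G1 X20.485 Y20.485
G1 X12.000 Y24.000
G1 X3.515 Y20.485
G1 X0.000 Y12.000
G1 X3.515 Y3.515
G1 X12.000 Y0.000
G1 X20.485 Y3.515
G1 X24.000 Y12.000
; layer 3
G0 Z15.000
G0 X24.000 Y12.000
G1 X20.485 Y20.485
G1 X12.000 Y24.000
G1 X3.515 Y20.485
G1 X0.000 Y12.000
G1 X3.515 Y3.515
G1 X12.000 Y0.000
G1 X20.485 Y3.515
G1 X24.000 Y12.000
; layer 4
G0 Z20.000
G0 X24.000 Y12.000
G1 X20.485 Y20.485
G1 X12.000 Y24.000
G1 X3.515 Y20.485
G1 X0.000 Y12.000
G1 X3.515 Y3.515
G1 X12.000 Y0.000
G1 X20.485 Y3.515
G1 X24.000 Y12.000
; layer 5
G0 Z25.000
G0 X24.000 Y12.000
G1 X20.485 Y20.485
G1 X12.000 Y24.000
G1 X3.515 Y20.485
G1 X0.000 Y12.000
G1 X3.515 Y3.515
G1 X12.000 Y0.000
G1 X20.485 Y3.515
G1 X24.000 Y12.000
M2 ; end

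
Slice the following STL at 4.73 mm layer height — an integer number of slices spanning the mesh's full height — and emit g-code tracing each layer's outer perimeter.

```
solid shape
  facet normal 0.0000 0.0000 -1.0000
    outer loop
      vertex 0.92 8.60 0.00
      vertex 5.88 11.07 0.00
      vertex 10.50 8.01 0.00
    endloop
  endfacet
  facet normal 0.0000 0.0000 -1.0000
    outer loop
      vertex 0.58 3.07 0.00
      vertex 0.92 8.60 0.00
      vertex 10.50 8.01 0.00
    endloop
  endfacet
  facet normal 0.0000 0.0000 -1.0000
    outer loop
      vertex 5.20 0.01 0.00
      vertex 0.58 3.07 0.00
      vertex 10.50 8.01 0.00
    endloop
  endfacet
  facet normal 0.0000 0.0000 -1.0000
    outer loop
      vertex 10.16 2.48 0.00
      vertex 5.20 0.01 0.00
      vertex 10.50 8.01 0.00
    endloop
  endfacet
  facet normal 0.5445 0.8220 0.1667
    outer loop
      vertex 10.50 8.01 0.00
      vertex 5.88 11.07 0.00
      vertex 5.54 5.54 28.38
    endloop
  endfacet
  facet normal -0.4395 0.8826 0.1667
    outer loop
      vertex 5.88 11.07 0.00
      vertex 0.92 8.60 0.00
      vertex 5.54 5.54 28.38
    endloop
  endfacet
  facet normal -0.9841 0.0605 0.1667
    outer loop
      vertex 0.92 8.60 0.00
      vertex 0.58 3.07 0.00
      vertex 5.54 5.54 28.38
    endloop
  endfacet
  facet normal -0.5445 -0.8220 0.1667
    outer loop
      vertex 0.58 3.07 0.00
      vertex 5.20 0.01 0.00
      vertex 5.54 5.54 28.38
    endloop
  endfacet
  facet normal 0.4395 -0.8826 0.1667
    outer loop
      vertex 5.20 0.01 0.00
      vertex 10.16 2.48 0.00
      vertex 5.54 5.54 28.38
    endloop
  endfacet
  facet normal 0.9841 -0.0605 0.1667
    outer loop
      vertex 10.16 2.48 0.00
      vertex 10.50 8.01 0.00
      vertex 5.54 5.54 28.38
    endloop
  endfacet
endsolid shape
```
; perimeter-only toolpath
G21 ; units = mm
G90 ; absolute positioning
G28 ; home
; layer 1
G0 Z4.73
G0 X9.67 Y7.60
G1 X5.82 Y10.15
G1 X1.69 Y8.09
G1 X1.41 Y3.48
G1 X5.26 Y0.93
G1 X9.39 Y2.99
G1 X9.67 Y7.60
; layer 2
G0 Z9.46
G0 X8.85 Y7.19
G1 X5.77 Y9.23
G1 X2.46 Y7.58
G1 X2.23 Y3.89
G1 X5.31 Y1.85
G1 X8.62 Y3.50
G1 X8.85 Y7.19
; layer 3
G0 Z14.19
G0 X8.02 Y6.78
G1 X5.71 Y8.30
G1 X3.23 Y7.07
G1 X3.06 Y4.30
G1 X5.37 Y2.77
G1 X7.85 Y4.01
G1 X8.02 Y6.78
; layer 4
G0 Z18.92
G0 X7.19 Y6.36
G1 X5.65 Y7.38
G1 X4.00 Y6.56
G1 X3.89 Y4.72
G1 X5.43 Y3.70
G1 X7.08 Y4.52
G1 X7.19 Y6.36
; layer 5
G0 Z23.65
G0 X6.37 Y5.95
G1 X5.60 Y6.46
G1 X4.77 Y6.05
G1 X4.71 Y5.13
G1 X5.48 Y4.62
G1 X6.31 Y5.03
G1 X6.37 Y5.95
M2 ; end

The solid is a regular 6-sided pyramid, base circumscribed radius ≈ 5.54 mm, apex at z ≈ 28.4 mm. Slicing at Δz = 4.73 mm — 6 equal slices spanning the solid's height, so layer i sits at z = i·h/6 — gives 5 non-empty perimeters. Each is a 6-segment closed polygon; G0 lifts to the layer z and rapids to the start vertex, then G1 traces the edges. The cross-section shrinks linearly with z (the slice at the apex is degenerate and omitted).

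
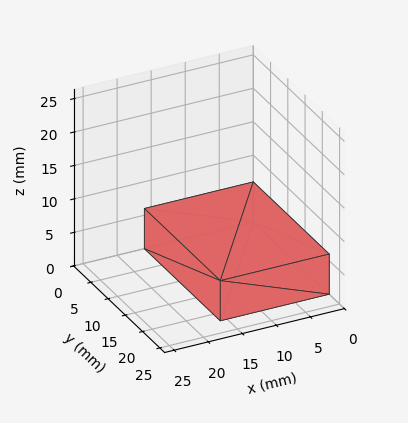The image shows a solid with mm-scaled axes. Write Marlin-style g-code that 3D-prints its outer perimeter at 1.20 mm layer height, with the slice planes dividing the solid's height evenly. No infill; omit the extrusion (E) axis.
Reading the render: the shape is a rectangular box, roughly 16 × 22 mm footprint and 6 mm tall (dimensions read to the nearest mm from the axis ticks). For the g-code, the solid's height is divided into equal slices at the stated Δz and each level perimeter traced with G1 moves after a G0 lift.

; perimeter-only toolpath
G21 ; units = mm
G90 ; absolute positioning
G28 ; home
; layer 1
G0 Z1.20
G0 X0.00 Y0.00
G1 X16.00 Y0.00
G1 X16.00 Y22.00
G1 X0.00 Y22.00
G1 X0.00 Y0.00
; layer 2
G0 Z2.40
G0 X0.00 Y0.00
G1 X16.00 Y0.00
G1 X16.00 Y22.00
G1 X0.00 Y22.00
G1 X0.00 Y0.00
; layer 3
G0 Z3.60
G0 X0.00 Y0.00
G1 X16.00 Y0.00
G1 X16.00 Y22.00
G1 X0.00 Y22.00
G1 X0.00 Y0.00
; layer 4
G0 Z4.80
G0 X0.00 Y0.00
G1 X16.00 Y0.00
G1 X16.00 Y22.00
G1 X0.00 Y22.00
G1 X0.00 Y0.00
; layer 5
G0 Z6.00
G0 X0.00 Y0.00
G1 X16.00 Y0.00
G1 X16.00 Y22.00
G1 X0.00 Y22.00
G1 X0.00 Y0.00
M2 ; end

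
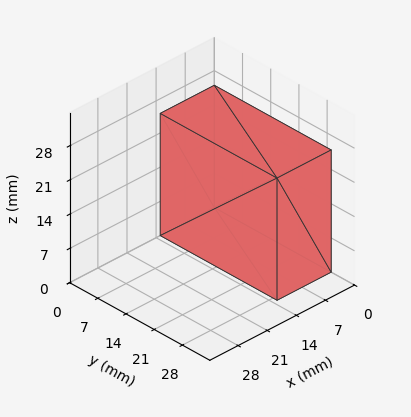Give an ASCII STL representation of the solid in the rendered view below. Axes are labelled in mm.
Reading the render: the shape is a rectangular box, roughly 13 × 29 mm footprint and 25 mm tall (dimensions read to the nearest mm from the axis ticks). For the STL, each face is triangulated and given an outward normal.

solid part
  facet normal 0.0000 0.0000 -1.0000
    outer loop
      vertex 13.0 29.0 0.0
      vertex 13.0 0.0 0.0
      vertex 0.0 0.0 0.0
    endloop
  endfacet
  facet normal 0.0000 0.0000 -1.0000
    outer loop
      vertex 0.0 29.0 0.0
      vertex 13.0 29.0 0.0
      vertex 0.0 0.0 0.0
    endloop
  endfacet
  facet normal 0.0000 0.0000 1.0000
    outer loop
      vertex 0.0 0.0 25.0
      vertex 13.0 0.0 25.0
      vertex 13.0 29.0 25.0
    endloop
  endfacet
  facet normal 0.0000 0.0000 1.0000
    outer loop
      vertex 0.0 0.0 25.0
      vertex 13.0 29.0 25.0
      vertex 0.0 29.0 25.0
    endloop
  endfacet
  facet normal 0.0000 -1.0000 0.0000
    outer loop
      vertex 0.0 0.0 0.0
      vertex 13.0 0.0 0.0
      vertex 13.0 0.0 25.0
    endloop
  endfacet
  facet normal 0.0000 -1.0000 0.0000
    outer loop
      vertex 0.0 0.0 0.0
      vertex 13.0 0.0 25.0
      vertex 0.0 0.0 25.0
    endloop
  endfacet
  facet normal 0.0000 1.0000 0.0000
    outer loop
      vertex 13.0 29.0 25.0
      vertex 13.0 29.0 0.0
      vertex 0.0 29.0 0.0
    endloop
  endfacet
  facet normal 0.0000 1.0000 0.0000
    outer loop
      vertex 0.0 29.0 25.0
      vertex 13.0 29.0 25.0
      vertex 0.0 29.0 0.0
    endloop
  endfacet
  facet normal -1.0000 0.0000 0.0000
    outer loop
      vertex 0.0 29.0 25.0
      vertex 0.0 29.0 0.0
      vertex 0.0 0.0 0.0
    endloop
  endfacet
  facet normal -1.0000 0.0000 0.0000
    outer loop
      vertex 0.0 0.0 25.0
      vertex 0.0 29.0 25.0
      vertex 0.0 0.0 0.0
    endloop
  endfacet
  facet normal 1.0000 0.0000 0.0000
    outer loop
      vertex 13.0 0.0 0.0
      vertex 13.0 29.0 0.0
      vertex 13.0 29.0 25.0
    endloop
  endfacet
  facet normal 1.0000 0.0000 0.0000
    outer loop
      vertex 13.0 0.0 0.0
      vertex 13.0 29.0 25.0
      vertex 13.0 0.0 25.0
    endloop
  endfacet
endsolid part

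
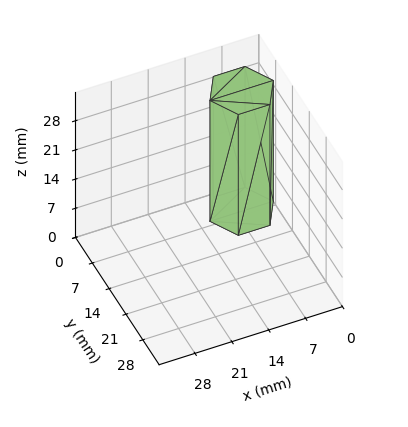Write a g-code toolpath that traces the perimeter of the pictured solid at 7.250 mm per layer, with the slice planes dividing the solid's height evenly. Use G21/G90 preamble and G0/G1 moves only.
Reading the render: the shape is a regular 6-sided prism (a cylinder approximated with 6 flat sides), circumscribed radius ≈ 6 mm, height ≈ 29 mm (dimensions read to the nearest mm from the axis ticks). For the g-code, the solid's height is divided into equal slices at the stated Δz and each level perimeter traced with G1 moves after a G0 lift.

; perimeter-only toolpath
G21 ; units = mm
G90 ; absolute positioning
G28 ; home
; layer 1
G0 Z7.250
G0 X12.000 Y6.000
G1 X9.000 Y11.196
G1 X3.000 Y11.196
G1 X0.000 Y6.000
G1 X3.000 Y0.804
G1 X9.000 Y0.804
G1 X12.000 Y6.000
; layer 2
G0 Z14.500
G0 X12.000 Y6.000
G1 X9.000 Y11.196
G1 X3.000 Y11.196
G1 X0.000 Y6.000
G1 X3.000 Y0.804
G1 X9.000 Y0.804
G1 X12.000 Y6.000
; layer 3
G0 Z21.750
G0 X12.000 Y6.000
G1 X9.000 Y11.196
G1 X3.000 Y11.196
G1 X0.000 Y6.000
G1 X3.000 Y0.804
G1 X9.000 Y0.804
G1 X12.000 Y6.000
; layer 4
G0 Z29.000
G0 X12.000 Y6.000
G1 X9.000 Y11.196
G1 X3.000 Y11.196
G1 X0.000 Y6.000
G1 X3.000 Y0.804
G1 X9.000 Y0.804
G1 X12.000 Y6.000
M2 ; end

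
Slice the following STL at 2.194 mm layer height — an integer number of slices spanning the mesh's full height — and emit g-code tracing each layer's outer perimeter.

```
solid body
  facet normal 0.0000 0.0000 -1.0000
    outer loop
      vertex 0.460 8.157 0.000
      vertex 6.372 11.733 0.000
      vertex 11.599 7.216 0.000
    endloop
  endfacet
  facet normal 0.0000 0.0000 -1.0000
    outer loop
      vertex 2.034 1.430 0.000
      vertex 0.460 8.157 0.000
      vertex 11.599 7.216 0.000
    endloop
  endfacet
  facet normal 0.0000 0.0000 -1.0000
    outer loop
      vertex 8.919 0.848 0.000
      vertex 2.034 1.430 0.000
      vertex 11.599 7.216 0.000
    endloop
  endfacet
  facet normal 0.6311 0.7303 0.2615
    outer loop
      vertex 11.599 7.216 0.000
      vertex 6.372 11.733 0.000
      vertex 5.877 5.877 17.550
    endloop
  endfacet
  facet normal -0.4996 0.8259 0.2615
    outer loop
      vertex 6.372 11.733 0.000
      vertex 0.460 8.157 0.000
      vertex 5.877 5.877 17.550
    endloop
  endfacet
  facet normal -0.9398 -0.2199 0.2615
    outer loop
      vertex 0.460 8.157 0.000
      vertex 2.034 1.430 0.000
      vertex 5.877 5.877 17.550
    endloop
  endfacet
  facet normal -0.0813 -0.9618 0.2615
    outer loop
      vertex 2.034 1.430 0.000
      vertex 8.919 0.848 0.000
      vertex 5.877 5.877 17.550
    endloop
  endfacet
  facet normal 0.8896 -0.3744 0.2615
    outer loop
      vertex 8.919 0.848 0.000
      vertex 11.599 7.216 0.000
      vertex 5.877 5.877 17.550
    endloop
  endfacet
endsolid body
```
; perimeter-only toolpath
G21 ; units = mm
G90 ; absolute positioning
G28 ; home
; layer 1
G0 Z2.194
G0 X10.884 Y7.049
G1 X6.310 Y11.001
G1 X1.137 Y7.872
G1 X2.514 Y1.986
G1 X8.539 Y1.477
G1 X10.884 Y7.049
; layer 2
G0 Z4.388
G0 X10.168 Y6.881
G1 X6.248 Y10.269
G1 X1.814 Y7.587
G1 X2.995 Y2.542
G1 X8.159 Y2.105
G1 X10.168 Y6.881
; layer 3
G0 Z6.581
G0 X9.453 Y6.714
G1 X6.186 Y9.537
G1 X2.491 Y7.302
G1 X3.475 Y3.098
G1 X7.778 Y2.734
G1 X9.453 Y6.714
; layer 4
G0 Z8.775
G0 X8.738 Y6.546
G1 X6.124 Y8.805
G1 X3.168 Y7.017
G1 X3.955 Y3.653
G1 X7.398 Y3.362
G1 X8.738 Y6.546
; layer 5
G0 Z10.969
G0 X8.023 Y6.379
G1 X6.063 Y8.073
G1 X3.846 Y6.732
G1 X4.436 Y4.209
G1 X7.018 Y3.991
G1 X8.023 Y6.379
; layer 6
G0 Z13.163
G0 X7.308 Y6.212
G1 X6.001 Y7.341
G1 X4.523 Y6.447
G1 X4.916 Y4.765
G1 X6.638 Y4.620
G1 X7.308 Y6.212
; layer 7
G0 Z15.356
G0 X6.592 Y6.044
G1 X5.939 Y6.609
G1 X5.200 Y6.162
G1 X5.397 Y5.321
G1 X6.257 Y5.248
G1 X6.592 Y6.044
M2 ; end

The solid is a regular 5-sided pyramid, base circumscribed radius ≈ 5.88 mm, apex at z ≈ 17.6 mm. Slicing at Δz = 2.194 mm — 8 equal slices spanning the solid's height, so layer i sits at z = i·h/8 — gives 7 non-empty perimeters. Each is a 5-segment closed polygon; G0 lifts to the layer z and rapids to the start vertex, then G1 traces the edges. The cross-section shrinks linearly with z (the slice at the apex is degenerate and omitted).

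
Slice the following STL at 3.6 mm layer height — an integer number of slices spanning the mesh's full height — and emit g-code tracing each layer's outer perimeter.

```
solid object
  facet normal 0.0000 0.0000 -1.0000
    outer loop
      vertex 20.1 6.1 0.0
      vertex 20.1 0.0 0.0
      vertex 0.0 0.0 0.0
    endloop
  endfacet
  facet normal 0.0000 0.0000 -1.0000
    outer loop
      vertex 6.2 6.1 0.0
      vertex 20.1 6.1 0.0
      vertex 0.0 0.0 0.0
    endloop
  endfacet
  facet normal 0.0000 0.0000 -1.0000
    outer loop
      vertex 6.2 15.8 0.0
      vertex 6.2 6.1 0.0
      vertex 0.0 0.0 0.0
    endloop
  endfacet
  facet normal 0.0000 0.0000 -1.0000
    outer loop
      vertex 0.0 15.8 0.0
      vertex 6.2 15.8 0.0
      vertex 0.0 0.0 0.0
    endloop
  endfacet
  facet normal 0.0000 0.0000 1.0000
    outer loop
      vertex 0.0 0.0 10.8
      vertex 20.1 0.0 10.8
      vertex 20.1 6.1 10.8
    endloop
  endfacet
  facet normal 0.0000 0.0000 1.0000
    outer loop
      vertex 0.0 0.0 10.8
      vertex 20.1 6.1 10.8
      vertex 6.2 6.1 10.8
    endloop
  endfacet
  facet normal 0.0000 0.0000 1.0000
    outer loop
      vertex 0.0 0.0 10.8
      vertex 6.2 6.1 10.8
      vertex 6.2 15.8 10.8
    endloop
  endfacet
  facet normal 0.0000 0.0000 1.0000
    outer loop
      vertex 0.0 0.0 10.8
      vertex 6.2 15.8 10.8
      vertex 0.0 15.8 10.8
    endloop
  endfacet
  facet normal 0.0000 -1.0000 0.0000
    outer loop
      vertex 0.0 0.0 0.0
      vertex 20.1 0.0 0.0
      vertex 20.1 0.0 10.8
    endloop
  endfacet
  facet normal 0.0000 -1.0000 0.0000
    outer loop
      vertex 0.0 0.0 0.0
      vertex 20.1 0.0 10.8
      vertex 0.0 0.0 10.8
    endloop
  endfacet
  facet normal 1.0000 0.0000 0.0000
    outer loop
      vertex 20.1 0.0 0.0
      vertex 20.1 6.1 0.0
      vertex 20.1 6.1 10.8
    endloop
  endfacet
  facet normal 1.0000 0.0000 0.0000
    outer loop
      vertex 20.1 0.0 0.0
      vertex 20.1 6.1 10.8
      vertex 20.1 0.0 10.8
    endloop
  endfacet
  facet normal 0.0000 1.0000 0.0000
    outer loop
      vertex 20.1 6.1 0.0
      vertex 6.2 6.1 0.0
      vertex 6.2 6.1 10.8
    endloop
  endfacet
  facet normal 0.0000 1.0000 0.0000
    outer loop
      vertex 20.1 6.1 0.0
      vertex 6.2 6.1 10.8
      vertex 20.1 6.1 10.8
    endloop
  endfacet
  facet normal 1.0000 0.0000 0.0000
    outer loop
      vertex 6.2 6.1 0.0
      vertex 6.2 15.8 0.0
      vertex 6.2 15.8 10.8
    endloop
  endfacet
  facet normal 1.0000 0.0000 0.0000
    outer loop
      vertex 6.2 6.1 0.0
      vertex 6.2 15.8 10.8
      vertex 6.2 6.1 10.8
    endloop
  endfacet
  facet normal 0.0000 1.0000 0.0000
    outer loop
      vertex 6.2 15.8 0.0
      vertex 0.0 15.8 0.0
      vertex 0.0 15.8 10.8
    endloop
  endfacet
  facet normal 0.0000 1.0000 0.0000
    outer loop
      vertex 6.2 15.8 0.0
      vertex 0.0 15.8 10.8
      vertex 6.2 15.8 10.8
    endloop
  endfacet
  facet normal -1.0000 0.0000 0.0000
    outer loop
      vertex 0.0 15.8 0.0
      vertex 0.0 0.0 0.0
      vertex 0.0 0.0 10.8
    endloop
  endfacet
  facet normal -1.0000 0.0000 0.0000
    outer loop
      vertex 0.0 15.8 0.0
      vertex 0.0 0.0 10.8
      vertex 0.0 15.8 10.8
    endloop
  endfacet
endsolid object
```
; perimeter-only toolpath
G21 ; units = mm
G90 ; absolute positioning
G28 ; home
; layer 1
G0 Z3.6
G0 X0.0 Y0.0
G1 X20.1 Y0.0
G1 X20.1 Y6.1
G1 X6.2 Y6.1
G1 X6.2 Y15.8
G1 X0.0 Y15.8
G1 X0.0 Y0.0
; layer 2
G0 Z7.2
G0 X0.0 Y0.0
G1 X20.1 Y0.0
G1 X20.1 Y6.1
G1 X6.2 Y6.1
G1 X6.2 Y15.8
G1 X0.0 Y15.8
G1 X0.0 Y0.0
; layer 3
G0 Z10.8
G0 X0.0 Y0.0
G1 X20.1 Y0.0
G1 X20.1 Y6.1
G1 X6.2 Y6.1
G1 X6.2 Y15.8
G1 X0.0 Y15.8
G1 X0.0 Y0.0
M2 ; end

The solid is an L-shaped prism: outer 20.1 × 15.8 mm, arm thicknesses ≈ 6.1 mm (horizontal) and 6.2 mm (vertical), extruded 10.8 mm in z. Slicing at Δz = 3.6 mm — 3 equal slices spanning the solid's height, so layer i sits at z = i·h/3 — gives 3 non-empty perimeters. Each is a 6-segment closed polygon; G0 lifts to the layer z and rapids to the start vertex, then G1 traces the edges.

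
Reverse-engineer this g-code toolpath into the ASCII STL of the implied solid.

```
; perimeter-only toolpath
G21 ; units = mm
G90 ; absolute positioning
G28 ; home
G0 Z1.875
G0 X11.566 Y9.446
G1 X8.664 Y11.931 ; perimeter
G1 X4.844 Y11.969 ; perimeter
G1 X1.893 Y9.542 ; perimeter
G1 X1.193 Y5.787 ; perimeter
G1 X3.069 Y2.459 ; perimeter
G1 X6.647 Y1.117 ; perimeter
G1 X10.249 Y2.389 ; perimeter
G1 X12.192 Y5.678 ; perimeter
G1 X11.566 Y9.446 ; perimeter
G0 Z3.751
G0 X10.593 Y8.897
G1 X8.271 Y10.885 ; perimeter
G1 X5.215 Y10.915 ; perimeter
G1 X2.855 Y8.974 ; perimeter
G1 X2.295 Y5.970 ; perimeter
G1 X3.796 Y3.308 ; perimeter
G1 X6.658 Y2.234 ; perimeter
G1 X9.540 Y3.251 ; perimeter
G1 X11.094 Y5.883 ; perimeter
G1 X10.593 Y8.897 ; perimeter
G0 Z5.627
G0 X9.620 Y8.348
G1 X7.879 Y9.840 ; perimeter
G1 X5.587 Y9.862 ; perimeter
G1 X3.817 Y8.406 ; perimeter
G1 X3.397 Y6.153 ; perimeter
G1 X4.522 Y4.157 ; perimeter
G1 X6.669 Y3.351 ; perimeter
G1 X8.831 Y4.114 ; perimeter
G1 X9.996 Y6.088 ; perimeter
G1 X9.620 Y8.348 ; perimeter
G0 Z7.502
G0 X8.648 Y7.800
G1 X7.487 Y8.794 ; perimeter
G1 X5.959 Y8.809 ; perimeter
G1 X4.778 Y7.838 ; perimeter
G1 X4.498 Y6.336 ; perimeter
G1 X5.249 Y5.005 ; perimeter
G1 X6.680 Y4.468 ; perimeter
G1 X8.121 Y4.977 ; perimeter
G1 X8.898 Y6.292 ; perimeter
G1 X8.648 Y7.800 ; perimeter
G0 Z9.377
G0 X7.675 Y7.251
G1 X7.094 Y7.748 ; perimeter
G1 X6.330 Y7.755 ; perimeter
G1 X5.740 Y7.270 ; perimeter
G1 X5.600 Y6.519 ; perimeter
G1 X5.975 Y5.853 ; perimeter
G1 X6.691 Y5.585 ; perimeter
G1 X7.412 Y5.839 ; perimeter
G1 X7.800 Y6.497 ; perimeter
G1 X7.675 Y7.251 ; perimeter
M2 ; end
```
solid part
  facet normal 0.0000 0.0000 -1.0000
    outer loop
      vertex 4.472 13.022 0.000
      vertex 9.056 12.977 0.000
      vertex 12.539 9.995 0.000
    endloop
  endfacet
  facet normal 0.0000 0.0000 -1.0000
    outer loop
      vertex 0.931 10.110 0.000
      vertex 4.472 13.022 0.000
      vertex 12.539 9.995 0.000
    endloop
  endfacet
  facet normal 0.0000 0.0000 -1.0000
    outer loop
      vertex 0.091 5.604 0.000
      vertex 0.931 10.110 0.000
      vertex 12.539 9.995 0.000
    endloop
  endfacet
  facet normal 0.0000 0.0000 -1.0000
    outer loop
      vertex 2.343 1.611 0.000
      vertex 0.091 5.604 0.000
      vertex 12.539 9.995 0.000
    endloop
  endfacet
  facet normal 0.0000 0.0000 -1.0000
    outer loop
      vertex 6.636 0.000 0.000
      vertex 2.343 1.611 0.000
      vertex 12.539 9.995 0.000
    endloop
  endfacet
  facet normal 0.0000 0.0000 -1.0000
    outer loop
      vertex 10.959 1.526 0.000
      vertex 6.636 0.000 0.000
      vertex 12.539 9.995 0.000
    endloop
  endfacet
  facet normal 0.0000 0.0000 -1.0000
    outer loop
      vertex 13.290 5.473 0.000
      vertex 10.959 1.526 0.000
      vertex 12.539 9.995 0.000
    endloop
  endfacet
  facet normal 0.5675 0.6629 0.4884
    outer loop
      vertex 12.539 9.995 0.000
      vertex 9.056 12.977 0.000
      vertex 6.702 6.702 11.253
    endloop
  endfacet
  facet normal 0.0086 0.8726 0.4884
    outer loop
      vertex 9.056 12.977 0.000
      vertex 4.472 13.022 0.000
      vertex 6.702 6.702 11.253
    endloop
  endfacet
  facet normal -0.5543 0.6740 0.4884
    outer loop
      vertex 4.472 13.022 0.000
      vertex 0.931 10.110 0.000
      vertex 6.702 6.702 11.253
    endloop
  endfacet
  facet normal -0.8579 0.1599 0.4884
    outer loop
      vertex 0.931 10.110 0.000
      vertex 0.091 5.604 0.000
      vertex 6.702 6.702 11.253
    endloop
  endfacet
  facet normal -0.7601 -0.4287 0.4884
    outer loop
      vertex 0.091 5.604 0.000
      vertex 2.343 1.611 0.000
      vertex 6.702 6.702 11.253
    endloop
  endfacet
  facet normal -0.3066 -0.8170 0.4884
    outer loop
      vertex 2.343 1.611 0.000
      vertex 6.636 0.000 0.000
      vertex 6.702 6.702 11.253
    endloop
  endfacet
  facet normal 0.2905 -0.8229 0.4884
    outer loop
      vertex 6.636 0.000 0.000
      vertex 10.959 1.526 0.000
      vertex 6.702 6.702 11.253
    endloop
  endfacet
  facet normal 0.7514 -0.4438 0.4884
    outer loop
      vertex 10.959 1.526 0.000
      vertex 13.290 5.473 0.000
      vertex 6.702 6.702 11.253
    endloop
  endfacet
  facet normal 0.8608 0.1430 0.4884
    outer loop
      vertex 13.290 5.473 0.000
      vertex 12.539 9.995 0.000
      vertex 6.702 6.702 11.253
    endloop
  endfacet
endsolid part

The G0 Z moves step by Δz≈1.875 mm. The G1 loops shrink linearly with z, so the solid tapers from its base footprint up to z≈11.3. Closing with a flat bottom cap and the tapered top and triangulating gives 16 facets — a regular 9-sided pyramid, base circumscribed radius ≈ 6.7 mm, apex at z ≈ 11.3 mm.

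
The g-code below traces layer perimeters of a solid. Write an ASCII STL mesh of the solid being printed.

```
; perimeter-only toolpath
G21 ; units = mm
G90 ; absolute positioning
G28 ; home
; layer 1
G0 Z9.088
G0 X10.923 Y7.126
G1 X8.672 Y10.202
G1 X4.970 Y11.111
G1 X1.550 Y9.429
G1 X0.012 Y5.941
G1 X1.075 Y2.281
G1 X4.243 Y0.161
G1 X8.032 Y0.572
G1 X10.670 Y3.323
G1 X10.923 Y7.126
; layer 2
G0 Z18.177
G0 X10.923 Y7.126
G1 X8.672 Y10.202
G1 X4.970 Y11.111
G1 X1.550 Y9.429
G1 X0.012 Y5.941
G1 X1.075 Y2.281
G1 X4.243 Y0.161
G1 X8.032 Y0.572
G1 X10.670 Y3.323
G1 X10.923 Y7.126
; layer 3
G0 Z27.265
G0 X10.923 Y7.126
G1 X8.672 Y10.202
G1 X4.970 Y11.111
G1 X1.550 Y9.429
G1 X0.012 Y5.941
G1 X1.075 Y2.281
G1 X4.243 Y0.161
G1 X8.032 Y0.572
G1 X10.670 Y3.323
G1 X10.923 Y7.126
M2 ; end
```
solid part
  facet normal 0.0000 0.0000 -1.0000
    outer loop
      vertex 4.970 11.111 0.000
      vertex 8.672 10.202 0.000
      vertex 10.923 7.126 0.000
    endloop
  endfacet
  facet normal 0.0000 0.0000 -1.0000
    outer loop
      vertex 1.550 9.429 0.000
      vertex 4.970 11.111 0.000
      vertex 10.923 7.126 0.000
    endloop
  endfacet
  facet normal 0.0000 0.0000 -1.0000
    outer loop
      vertex 0.012 5.941 0.000
      vertex 1.550 9.429 0.000
      vertex 10.923 7.126 0.000
    endloop
  endfacet
  facet normal 0.0000 0.0000 -1.0000
    outer loop
      vertex 1.075 2.281 0.000
      vertex 0.012 5.941 0.000
      vertex 10.923 7.126 0.000
    endloop
  endfacet
  facet normal 0.0000 0.0000 -1.0000
    outer loop
      vertex 4.243 0.161 0.000
      vertex 1.075 2.281 0.000
      vertex 10.923 7.126 0.000
    endloop
  endfacet
  facet normal 0.0000 0.0000 -1.0000
    outer loop
      vertex 8.032 0.572 0.000
      vertex 4.243 0.161 0.000
      vertex 10.923 7.126 0.000
    endloop
  endfacet
  facet normal 0.0000 0.0000 -1.0000
    outer loop
      vertex 10.670 3.323 0.000
      vertex 8.032 0.572 0.000
      vertex 10.923 7.126 0.000
    endloop
  endfacet
  facet normal 0.0000 0.0000 1.0000
    outer loop
      vertex 10.923 7.126 27.265
      vertex 8.672 10.202 27.265
      vertex 4.970 11.111 27.265
    endloop
  endfacet
  facet normal 0.0000 0.0000 1.0000
    outer loop
      vertex 10.923 7.126 27.265
      vertex 4.970 11.111 27.265
      vertex 1.550 9.429 27.265
    endloop
  endfacet
  facet normal 0.0000 0.0000 1.0000
    outer loop
      vertex 10.923 7.126 27.265
      vertex 1.550 9.429 27.265
      vertex 0.012 5.941 27.265
    endloop
  endfacet
  facet normal 0.0000 0.0000 1.0000
    outer loop
      vertex 10.923 7.126 27.265
      vertex 0.012 5.941 27.265
      vertex 1.075 2.281 27.265
    endloop
  endfacet
  facet normal 0.0000 0.0000 1.0000
    outer loop
      vertex 10.923 7.126 27.265
      vertex 1.075 2.281 27.265
      vertex 4.243 0.161 27.265
    endloop
  endfacet
  facet normal 0.0000 0.0000 1.0000
    outer loop
      vertex 10.923 7.126 27.265
      vertex 4.243 0.161 27.265
      vertex 8.032 0.572 27.265
    endloop
  endfacet
  facet normal 0.0000 0.0000 1.0000
    outer loop
      vertex 10.923 7.126 27.265
      vertex 8.032 0.572 27.265
      vertex 10.670 3.323 27.265
    endloop
  endfacet
  facet normal 0.8070 0.5906 0.0000
    outer loop
      vertex 10.923 7.126 0.000
      vertex 8.672 10.202 0.000
      vertex 8.672 10.202 27.265
    endloop
  endfacet
  facet normal 0.8070 0.5906 0.0000
    outer loop
      vertex 10.923 7.126 0.000
      vertex 8.672 10.202 27.265
      vertex 10.923 7.126 27.265
    endloop
  endfacet
  facet normal 0.2385 0.9712 0.0000
    outer loop
      vertex 8.672 10.202 0.000
      vertex 4.970 11.111 0.000
      vertex 4.970 11.111 27.265
    endloop
  endfacet
  facet normal 0.2385 0.9712 0.0000
    outer loop
      vertex 8.672 10.202 0.000
      vertex 4.970 11.111 27.265
      vertex 8.672 10.202 27.265
    endloop
  endfacet
  facet normal -0.4413 0.8973 0.0000
    outer loop
      vertex 4.970 11.111 0.000
      vertex 1.550 9.429 0.000
      vertex 1.550 9.429 27.265
    endloop
  endfacet
  facet normal -0.4413 0.8973 0.0000
    outer loop
      vertex 4.970 11.111 0.000
      vertex 1.550 9.429 27.265
      vertex 4.970 11.111 27.265
    endloop
  endfacet
  facet normal -0.9150 0.4035 0.0000
    outer loop
      vertex 1.550 9.429 0.000
      vertex 0.012 5.941 0.000
      vertex 0.012 5.941 27.265
    endloop
  endfacet
  facet normal -0.9150 0.4035 0.0000
    outer loop
      vertex 1.550 9.429 0.000
      vertex 0.012 5.941 27.265
      vertex 1.550 9.429 27.265
    endloop
  endfacet
  facet normal -0.9603 -0.2789 0.0000
    outer loop
      vertex 0.012 5.941 0.000
      vertex 1.075 2.281 0.000
      vertex 1.075 2.281 27.265
    endloop
  endfacet
  facet normal -0.9603 -0.2789 0.0000
    outer loop
      vertex 0.012 5.941 0.000
      vertex 1.075 2.281 27.265
      vertex 0.012 5.941 27.265
    endloop
  endfacet
  facet normal -0.5562 -0.8311 0.0000
    outer loop
      vertex 1.075 2.281 0.000
      vertex 4.243 0.161 0.000
      vertex 4.243 0.161 27.265
    endloop
  endfacet
  facet normal -0.5562 -0.8311 0.0000
    outer loop
      vertex 1.075 2.281 0.000
      vertex 4.243 0.161 27.265
      vertex 1.075 2.281 27.265
    endloop
  endfacet
  facet normal 0.1078 -0.9942 0.0000
    outer loop
      vertex 4.243 0.161 0.000
      vertex 8.032 0.572 0.000
      vertex 8.032 0.572 27.265
    endloop
  endfacet
  facet normal 0.1078 -0.9942 0.0000
    outer loop
      vertex 4.243 0.161 0.000
      vertex 8.032 0.572 27.265
      vertex 4.243 0.161 27.265
    endloop
  endfacet
  facet normal 0.7218 -0.6921 0.0000
    outer loop
      vertex 8.032 0.572 0.000
      vertex 10.670 3.323 0.000
      vertex 10.670 3.323 27.265
    endloop
  endfacet
  facet normal 0.7218 -0.6921 0.0000
    outer loop
      vertex 8.032 0.572 0.000
      vertex 10.670 3.323 27.265
      vertex 8.032 0.572 27.265
    endloop
  endfacet
  facet normal 0.9978 -0.0664 0.0000
    outer loop
      vertex 10.670 3.323 0.000
      vertex 10.923 7.126 0.000
      vertex 10.923 7.126 27.265
    endloop
  endfacet
  facet normal 0.9978 -0.0664 0.0000
    outer loop
      vertex 10.670 3.323 0.000
      vertex 10.923 7.126 27.265
      vertex 10.670 3.323 27.265
    endloop
  endfacet
endsolid part

The G0 Z moves step by Δz≈9.088 mm. Every layer's G1 loop is the same polygon, so the solid is a straight extrusion of it from z=0 to z≈27.3. Closing with flat bottom and top caps and triangulating gives 32 facets — a regular 9-sided prism (a cylinder approximated with 9 flat sides), circumscribed radius ≈ 5.57 mm, height ≈ 27.3 mm.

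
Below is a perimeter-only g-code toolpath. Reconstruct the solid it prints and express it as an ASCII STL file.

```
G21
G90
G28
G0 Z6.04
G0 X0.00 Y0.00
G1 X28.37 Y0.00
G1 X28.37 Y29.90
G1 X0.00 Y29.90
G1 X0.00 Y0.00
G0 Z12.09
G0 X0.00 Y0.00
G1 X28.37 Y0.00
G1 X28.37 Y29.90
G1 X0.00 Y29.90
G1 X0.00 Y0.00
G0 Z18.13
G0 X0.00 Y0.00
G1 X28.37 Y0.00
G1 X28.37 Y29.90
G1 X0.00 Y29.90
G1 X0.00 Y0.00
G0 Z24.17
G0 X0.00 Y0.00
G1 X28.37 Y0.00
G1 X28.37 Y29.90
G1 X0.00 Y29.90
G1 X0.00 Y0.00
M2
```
solid part
  facet normal 0.0000 0.0000 -1.0000
    outer loop
      vertex 28.37 29.90 0.00
      vertex 28.37 0.00 0.00
      vertex 0.00 0.00 0.00
    endloop
  endfacet
  facet normal 0.0000 0.0000 -1.0000
    outer loop
      vertex 0.00 29.90 0.00
      vertex 28.37 29.90 0.00
      vertex 0.00 0.00 0.00
    endloop
  endfacet
  facet normal 0.0000 0.0000 1.0000
    outer loop
      vertex 0.00 0.00 24.17
      vertex 28.37 0.00 24.17
      vertex 28.37 29.90 24.17
    endloop
  endfacet
  facet normal 0.0000 0.0000 1.0000
    outer loop
      vertex 0.00 0.00 24.17
      vertex 28.37 29.90 24.17
      vertex 0.00 29.90 24.17
    endloop
  endfacet
  facet normal 0.0000 -1.0000 0.0000
    outer loop
      vertex 0.00 0.00 0.00
      vertex 28.37 0.00 0.00
      vertex 28.37 0.00 24.17
    endloop
  endfacet
  facet normal 0.0000 -1.0000 0.0000
    outer loop
      vertex 0.00 0.00 0.00
      vertex 28.37 0.00 24.17
      vertex 0.00 0.00 24.17
    endloop
  endfacet
  facet normal 0.0000 1.0000 0.0000
    outer loop
      vertex 28.37 29.90 24.17
      vertex 28.37 29.90 0.00
      vertex 0.00 29.90 0.00
    endloop
  endfacet
  facet normal 0.0000 1.0000 0.0000
    outer loop
      vertex 0.00 29.90 24.17
      vertex 28.37 29.90 24.17
      vertex 0.00 29.90 0.00
    endloop
  endfacet
  facet normal -1.0000 0.0000 0.0000
    outer loop
      vertex 0.00 29.90 24.17
      vertex 0.00 29.90 0.00
      vertex 0.00 0.00 0.00
    endloop
  endfacet
  facet normal -1.0000 0.0000 0.0000
    outer loop
      vertex 0.00 0.00 24.17
      vertex 0.00 29.90 24.17
      vertex 0.00 0.00 0.00
    endloop
  endfacet
  facet normal 1.0000 0.0000 0.0000
    outer loop
      vertex 28.37 0.00 0.00
      vertex 28.37 29.90 0.00
      vertex 28.37 29.90 24.17
    endloop
  endfacet
  facet normal 1.0000 0.0000 0.0000
    outer loop
      vertex 28.37 0.00 0.00
      vertex 28.37 29.90 24.17
      vertex 28.37 0.00 24.17
    endloop
  endfacet
endsolid part

The G0 Z moves step by Δz≈6.04 mm. Every layer's G1 loop is the same polygon, so the solid is a straight extrusion of it from z=0 to z≈24.2. Closing with flat bottom and top caps and triangulating gives 12 facets — a rectangular box, roughly 28.4 × 29.9 mm footprint and 24.2 mm tall.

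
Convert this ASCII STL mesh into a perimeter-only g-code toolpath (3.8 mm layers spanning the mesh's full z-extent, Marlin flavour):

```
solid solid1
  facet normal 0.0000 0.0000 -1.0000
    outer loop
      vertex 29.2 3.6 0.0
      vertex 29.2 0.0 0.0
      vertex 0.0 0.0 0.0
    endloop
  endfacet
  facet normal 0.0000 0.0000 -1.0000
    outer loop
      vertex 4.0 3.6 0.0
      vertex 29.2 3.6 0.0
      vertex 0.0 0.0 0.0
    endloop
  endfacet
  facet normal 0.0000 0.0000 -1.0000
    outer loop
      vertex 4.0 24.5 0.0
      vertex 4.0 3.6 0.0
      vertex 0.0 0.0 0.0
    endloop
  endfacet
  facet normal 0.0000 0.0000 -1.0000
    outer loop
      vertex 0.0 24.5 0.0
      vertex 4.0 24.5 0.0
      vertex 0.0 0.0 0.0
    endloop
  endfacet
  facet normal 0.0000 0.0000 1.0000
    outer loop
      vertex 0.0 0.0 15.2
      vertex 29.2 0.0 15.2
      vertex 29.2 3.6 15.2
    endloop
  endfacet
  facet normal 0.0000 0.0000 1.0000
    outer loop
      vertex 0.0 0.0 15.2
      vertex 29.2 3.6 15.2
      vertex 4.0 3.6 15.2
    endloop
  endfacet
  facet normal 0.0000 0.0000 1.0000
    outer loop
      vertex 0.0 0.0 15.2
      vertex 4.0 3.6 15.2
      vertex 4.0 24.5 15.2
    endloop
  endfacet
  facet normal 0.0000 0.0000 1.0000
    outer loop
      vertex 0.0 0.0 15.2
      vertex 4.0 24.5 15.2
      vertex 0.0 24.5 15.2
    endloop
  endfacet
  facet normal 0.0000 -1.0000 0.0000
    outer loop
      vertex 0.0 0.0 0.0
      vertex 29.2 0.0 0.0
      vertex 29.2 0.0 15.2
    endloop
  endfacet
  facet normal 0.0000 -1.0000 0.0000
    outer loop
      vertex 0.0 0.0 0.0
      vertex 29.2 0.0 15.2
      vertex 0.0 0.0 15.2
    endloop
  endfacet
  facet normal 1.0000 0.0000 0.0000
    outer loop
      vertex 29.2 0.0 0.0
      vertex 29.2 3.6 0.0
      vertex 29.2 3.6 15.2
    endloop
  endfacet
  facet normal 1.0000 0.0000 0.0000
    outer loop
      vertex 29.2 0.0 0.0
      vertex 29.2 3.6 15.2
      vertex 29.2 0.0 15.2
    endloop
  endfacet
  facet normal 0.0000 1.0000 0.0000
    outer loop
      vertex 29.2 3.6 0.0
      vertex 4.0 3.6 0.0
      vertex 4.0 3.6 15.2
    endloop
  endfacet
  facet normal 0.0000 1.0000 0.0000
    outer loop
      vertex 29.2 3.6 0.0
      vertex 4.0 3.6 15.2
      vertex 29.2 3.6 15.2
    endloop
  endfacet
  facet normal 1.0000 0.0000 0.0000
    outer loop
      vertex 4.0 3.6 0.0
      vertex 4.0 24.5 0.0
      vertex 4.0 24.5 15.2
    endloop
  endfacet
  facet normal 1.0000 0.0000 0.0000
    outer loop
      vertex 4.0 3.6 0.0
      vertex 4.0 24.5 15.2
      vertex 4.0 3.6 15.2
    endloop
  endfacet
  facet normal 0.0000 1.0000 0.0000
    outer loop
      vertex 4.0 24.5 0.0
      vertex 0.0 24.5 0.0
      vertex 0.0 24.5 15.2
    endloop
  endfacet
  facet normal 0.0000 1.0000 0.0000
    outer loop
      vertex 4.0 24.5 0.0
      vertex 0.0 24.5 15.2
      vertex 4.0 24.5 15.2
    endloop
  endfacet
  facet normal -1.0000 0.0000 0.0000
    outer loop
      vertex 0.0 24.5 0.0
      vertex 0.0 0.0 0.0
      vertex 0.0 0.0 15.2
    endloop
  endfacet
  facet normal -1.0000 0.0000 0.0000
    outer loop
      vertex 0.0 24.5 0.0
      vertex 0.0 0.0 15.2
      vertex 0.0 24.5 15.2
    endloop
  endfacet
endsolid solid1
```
; perimeter-only toolpath
G21 ; units = mm
G90 ; absolute positioning
G28 ; home
; layer 1
G0 Z3.8
G0 X0.0 Y0.0
G1 X29.2 Y0.0
G1 X29.2 Y3.6
G1 X4.0 Y3.6
G1 X4.0 Y24.5
G1 X0.0 Y24.5
G1 X0.0 Y0.0
; layer 2
G0 Z7.6
G0 X0.0 Y0.0
G1 X29.2 Y0.0
G1 X29.2 Y3.6
G1 X4.0 Y3.6
G1 X4.0 Y24.5
G1 X0.0 Y24.5
G1 X0.0 Y0.0
; layer 3
G0 Z11.4
G0 X0.0 Y0.0
G1 X29.2 Y0.0
G1 X29.2 Y3.6
G1 X4.0 Y3.6
G1 X4.0 Y24.5
G1 X0.0 Y24.5
G1 X0.0 Y0.0
; layer 4
G0 Z15.2
G0 X0.0 Y0.0
G1 X29.2 Y0.0
G1 X29.2 Y3.6
G1 X4.0 Y3.6
G1 X4.0 Y24.5
G1 X0.0 Y24.5
G1 X0.0 Y0.0
M2 ; end

The solid is an L-shaped prism: outer 29.2 × 24.5 mm, arm thicknesses ≈ 3.6 mm (horizontal) and 4 mm (vertical), extruded 15.2 mm in z. Slicing at Δz = 3.8 mm — 4 equal slices spanning the solid's height, so layer i sits at z = i·h/4 — gives 4 non-empty perimeters. Each is a 6-segment closed polygon; G0 lifts to the layer z and rapids to the start vertex, then G1 traces the edges.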